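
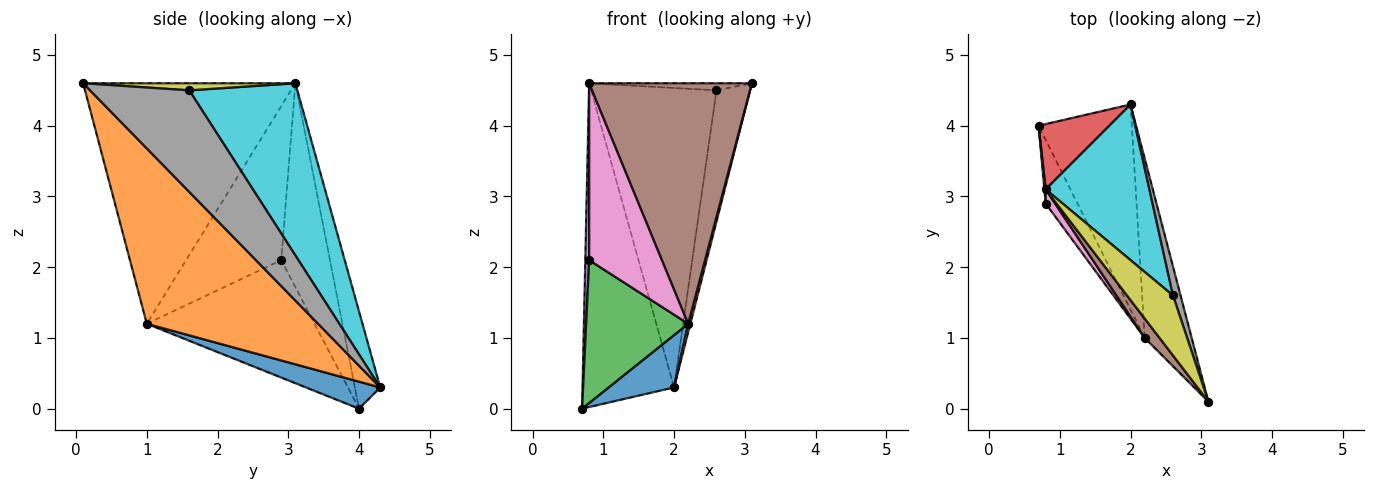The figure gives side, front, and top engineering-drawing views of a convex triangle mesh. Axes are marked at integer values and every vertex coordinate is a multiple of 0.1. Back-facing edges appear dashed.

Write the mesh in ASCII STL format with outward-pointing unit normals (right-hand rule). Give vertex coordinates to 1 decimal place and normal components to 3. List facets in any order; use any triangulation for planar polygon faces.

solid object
 facet normal 0.270 -0.238 -0.933
  outer loop
   vertex 2.2 1.0 1.2
   vertex 0.7 4.0 0.0
   vertex 2.0 4.3 0.3
  endloop
 endfacet
 facet normal 0.966 -0.012 -0.259
  outer loop
   vertex 2.2 1.0 1.2
   vertex 2.0 4.3 0.3
   vertex 3.1 0.1 4.6
  endloop
 endfacet
 facet normal -0.832 -0.506 -0.226
  outer loop
   vertex 2.2 1.0 1.2
   vertex 0.8 2.9 2.1
   vertex 0.7 4.0 0.0
  endloop
 endfacet
 facet normal -0.262 0.946 0.191
  outer loop
   vertex 0.8 3.1 4.6
   vertex 2.0 4.3 0.3
   vertex 0.7 4.0 0.0
  endloop
 endfacet
 facet normal -0.997 -0.079 0.006
  outer loop
   vertex 0.8 3.1 4.6
   vertex 0.7 4.0 0.0
   vertex 0.8 2.9 2.1
  endloop
 endfacet
 facet normal -0.793 -0.608 0.049
  outer loop
   vertex 0.8 3.1 4.6
   vertex 2.2 1.0 1.2
   vertex 3.1 0.1 4.6
  endloop
 endfacet
 facet normal -0.793 -0.607 0.049
  outer loop
   vertex 0.8 3.1 4.6
   vertex 0.8 2.9 2.1
   vertex 2.2 1.0 1.2
  endloop
 endfacet
 facet normal 0.945 0.320 0.071
  outer loop
   vertex 2.6 1.6 4.5
   vertex 3.1 0.1 4.6
   vertex 2.0 4.3 0.3
  endloop
 endfacet
 facet normal 0.151 0.116 0.982
  outer loop
   vertex 2.6 1.6 4.5
   vertex 0.8 3.1 4.6
   vertex 3.1 0.1 4.6
  endloop
 endfacet
 facet normal 0.608 0.705 0.366
  outer loop
   vertex 2.6 1.6 4.5
   vertex 2.0 4.3 0.3
   vertex 0.8 3.1 4.6
  endloop
 endfacet
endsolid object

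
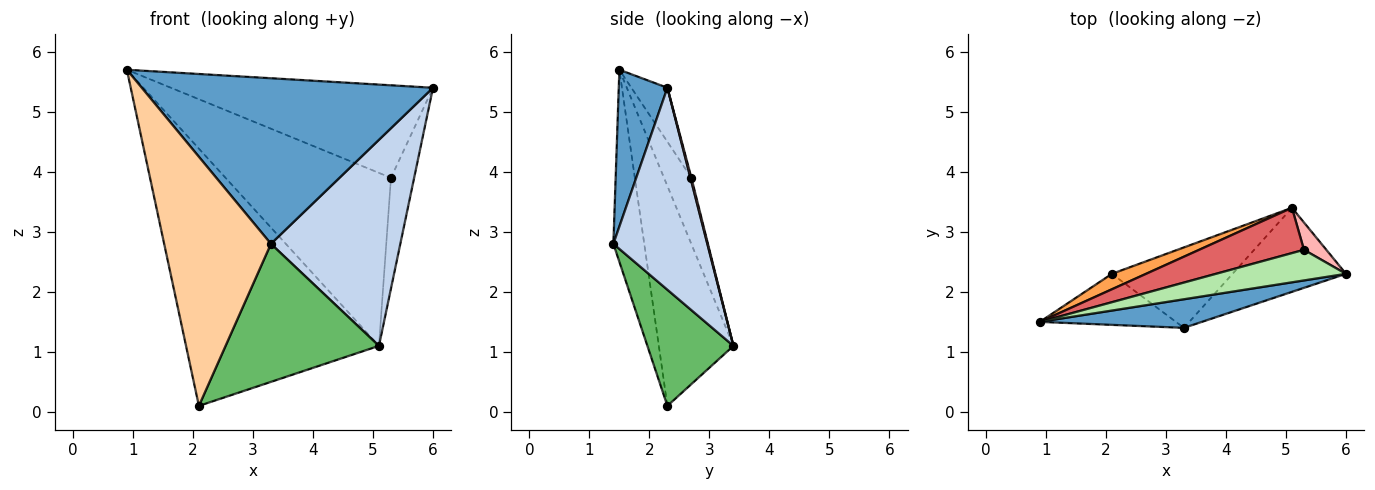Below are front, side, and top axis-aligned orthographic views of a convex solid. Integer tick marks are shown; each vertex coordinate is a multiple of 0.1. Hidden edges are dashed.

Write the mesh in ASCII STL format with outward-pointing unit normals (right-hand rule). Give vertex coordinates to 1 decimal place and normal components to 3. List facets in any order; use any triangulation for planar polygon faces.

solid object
 facet normal 0.162 -0.972 0.168
  outer loop
   vertex 3.3 1.4 2.8
   vertex 6.0 2.3 5.4
   vertex 0.9 1.5 5.7
  endloop
 endfacet
 facet normal 0.558 -0.768 -0.313
  outer loop
   vertex 3.3 1.4 2.8
   vertex 5.1 3.4 1.1
   vertex 6.0 2.3 5.4
  endloop
 endfacet
 facet normal -0.360 0.931 0.056
  outer loop
   vertex 2.1 2.3 0.1
   vertex 0.9 1.5 5.7
   vertex 5.1 3.4 1.1
  endloop
 endfacet
 facet normal -0.273 -0.943 -0.193
  outer loop
   vertex 2.1 2.3 0.1
   vertex 3.3 1.4 2.8
   vertex 0.9 1.5 5.7
  endloop
 endfacet
 facet normal 0.436 -0.778 -0.453
  outer loop
   vertex 2.1 2.3 0.1
   vertex 5.1 3.4 1.1
   vertex 3.3 1.4 2.8
  endloop
 endfacet
 facet normal -0.129 0.941 0.311
  outer loop
   vertex 5.3 2.7 3.9
   vertex 0.9 1.5 5.7
   vertex 6.0 2.3 5.4
  endloop
 endfacet
 facet normal -0.158 0.955 0.250
  outer loop
   vertex 5.3 2.7 3.9
   vertex 5.1 3.4 1.1
   vertex 0.9 1.5 5.7
  endloop
 endfacet
 facet normal 0.041 0.970 0.240
  outer loop
   vertex 5.3 2.7 3.9
   vertex 6.0 2.3 5.4
   vertex 5.1 3.4 1.1
  endloop
 endfacet
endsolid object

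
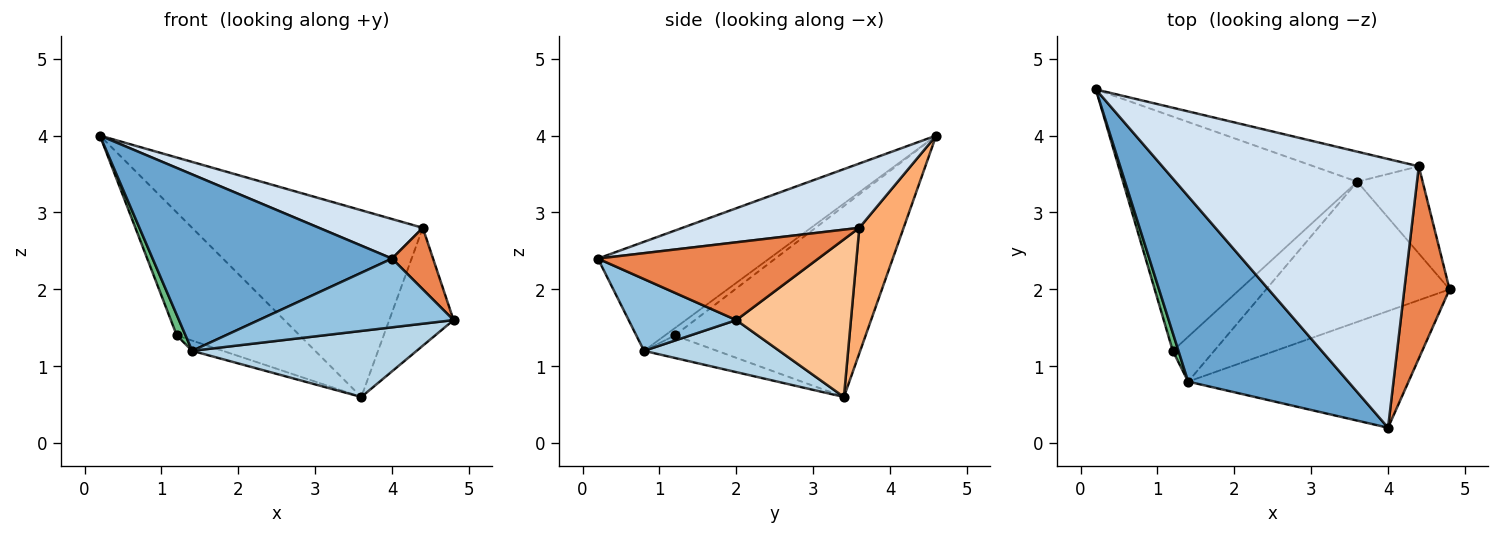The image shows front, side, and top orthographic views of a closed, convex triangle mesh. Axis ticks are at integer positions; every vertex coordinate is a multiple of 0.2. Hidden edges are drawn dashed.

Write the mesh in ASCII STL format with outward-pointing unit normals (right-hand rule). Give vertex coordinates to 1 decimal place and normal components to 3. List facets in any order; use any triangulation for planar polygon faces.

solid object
 facet normal -0.442 -0.618 0.650
  outer loop
   vertex 1.4 0.8 1.2
   vertex 4.0 0.2 2.4
   vertex 0.2 4.6 4.0
  endloop
 endfacet
 facet normal 0.270 -0.489 -0.830
  outer loop
   vertex 1.4 0.8 1.2
   vertex 4.8 2.0 1.6
   vertex 4.0 0.2 2.4
  endloop
 endfacet
 facet normal 0.249 -0.413 -0.876
  outer loop
   vertex 1.4 0.8 1.2
   vertex 3.6 3.4 0.6
   vertex 4.8 2.0 1.6
  endloop
 endfacet
 facet normal 0.241 -0.141 0.960
  outer loop
   vertex 4.4 3.6 2.8
   vertex 0.2 4.6 4.0
   vertex 4.0 0.2 2.4
  endloop
 endfacet
 facet normal 0.854 -0.159 0.496
  outer loop
   vertex 4.4 3.6 2.8
   vertex 4.0 0.2 2.4
   vertex 4.8 2.0 1.6
  endloop
 endfacet
 facet normal 0.186 0.970 -0.156
  outer loop
   vertex 4.4 3.6 2.8
   vertex 3.6 3.4 0.6
   vertex 0.2 4.6 4.0
  endloop
 endfacet
 facet normal 0.820 0.460 -0.340
  outer loop
   vertex 4.4 3.6 2.8
   vertex 4.8 2.0 1.6
   vertex 3.6 3.4 0.6
  endloop
 endfacet
 facet normal -0.585 0.377 -0.718
  outer loop
   vertex 1.2 1.2 1.4
   vertex 0.2 4.6 4.0
   vertex 3.6 3.4 0.6
  endloop
 endfacet
 facet normal -0.646 -0.574 0.503
  outer loop
   vertex 1.2 1.2 1.4
   vertex 1.4 0.8 1.2
   vertex 0.2 4.6 4.0
  endloop
 endfacet
 facet normal -0.468 0.197 -0.862
  outer loop
   vertex 1.2 1.2 1.4
   vertex 3.6 3.4 0.6
   vertex 1.4 0.8 1.2
  endloop
 endfacet
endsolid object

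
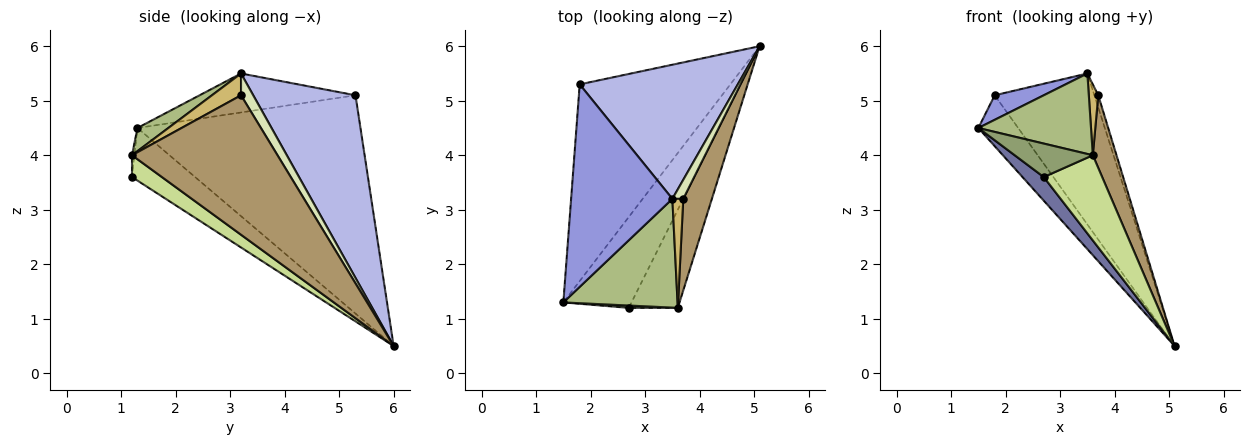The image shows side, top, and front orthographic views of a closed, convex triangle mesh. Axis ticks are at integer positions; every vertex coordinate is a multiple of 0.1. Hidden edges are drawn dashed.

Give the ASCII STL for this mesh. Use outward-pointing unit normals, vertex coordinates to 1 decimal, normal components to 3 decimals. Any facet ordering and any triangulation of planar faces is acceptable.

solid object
 facet normal -0.598 -0.202 -0.775
  outer loop
   vertex 2.7 1.2 3.6
   vertex 1.5 1.3 4.5
   vertex 5.1 6.0 0.5
  endloop
 endfacet
 facet normal -0.814 0.145 -0.562
  outer loop
   vertex 1.8 5.3 5.1
   vertex 5.1 6.0 0.5
   vertex 1.5 1.3 4.5
  endloop
 endfacet
 facet normal -0.357 -0.112 0.927
  outer loop
   vertex 1.8 5.3 5.1
   vertex 1.5 1.3 4.5
   vertex 3.5 3.2 5.5
  endloop
 endfacet
 facet normal 0.609 0.593 0.527
  outer loop
   vertex 1.8 5.3 5.1
   vertex 3.5 3.2 5.5
   vertex 5.1 6.0 0.5
  endloop
 endfacet
 facet normal -0.031 -0.997 0.070
  outer loop
   vertex 3.6 1.2 4.0
   vertex 1.5 1.3 4.5
   vertex 2.7 1.2 3.6
  endloop
 endfacet
 facet normal 0.161 -0.587 0.793
  outer loop
   vertex 3.6 1.2 4.0
   vertex 3.5 3.2 5.5
   vertex 1.5 1.3 4.5
  endloop
 endfacet
 facet normal 0.318 -0.621 -0.716
  outer loop
   vertex 3.6 1.2 4.0
   vertex 2.7 1.2 3.6
   vertex 5.1 6.0 0.5
  endloop
 endfacet
 facet normal 0.860 0.276 0.430
  outer loop
   vertex 3.7 3.2 5.1
   vertex 5.1 6.0 0.5
   vertex 3.5 3.2 5.5
  endloop
 endfacet
 facet normal 0.967 -0.158 0.199
  outer loop
   vertex 3.7 3.2 5.1
   vertex 3.6 1.2 4.0
   vertex 5.1 6.0 0.5
  endloop
 endfacet
 facet normal 0.859 -0.279 0.429
  outer loop
   vertex 3.7 3.2 5.1
   vertex 3.5 3.2 5.5
   vertex 3.6 1.2 4.0
  endloop
 endfacet
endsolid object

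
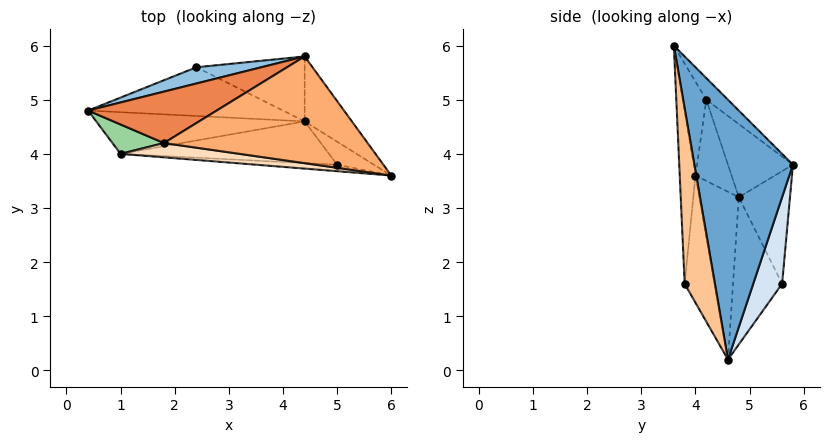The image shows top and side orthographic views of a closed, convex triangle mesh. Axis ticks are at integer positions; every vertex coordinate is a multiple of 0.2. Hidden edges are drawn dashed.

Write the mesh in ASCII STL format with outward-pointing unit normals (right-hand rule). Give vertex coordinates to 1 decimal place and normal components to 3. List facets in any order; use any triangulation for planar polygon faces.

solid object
 facet normal 0.867 0.473 -0.158
  outer loop
   vertex 4.4 4.6 0.2
   vertex 4.4 5.8 3.8
   vertex 6.0 3.6 6.0
  endloop
 endfacet
 facet normal -0.261 0.954 0.151
  outer loop
   vertex 2.4 5.6 1.6
   vertex 0.4 4.8 3.2
   vertex 4.4 5.8 3.8
  endloop
 endfacet
 facet normal -0.600 -0.088 -0.795
  outer loop
   vertex 2.4 5.6 1.6
   vertex 4.4 4.6 0.2
   vertex 0.4 4.8 3.2
  endloop
 endfacet
 facet normal 0.245 0.920 -0.307
  outer loop
   vertex 2.4 5.6 1.6
   vertex 4.4 5.8 3.8
   vertex 4.4 4.6 0.2
  endloop
 endfacet
 facet normal -0.280 0.824 0.492
  outer loop
   vertex 1.8 4.2 5.0
   vertex 4.4 5.8 3.8
   vertex 0.4 4.8 3.2
  endloop
 endfacet
 facet normal -0.078 0.676 0.733
  outer loop
   vertex 1.8 4.2 5.0
   vertex 6.0 3.6 6.0
   vertex 4.4 5.8 3.8
  endloop
 endfacet
 facet normal 0.916 0.351 -0.192
  outer loop
   vertex 5.0 3.8 1.6
   vertex 4.4 4.6 0.2
   vertex 6.0 3.6 6.0
  endloop
 endfacet
 facet normal -0.194 -0.949 0.247
  outer loop
   vertex 1.0 4.0 3.6
   vertex 6.0 3.6 6.0
   vertex 1.8 4.2 5.0
  endloop
 endfacet
 facet normal -0.065 -0.997 -0.031
  outer loop
   vertex 1.0 4.0 3.6
   vertex 5.0 3.8 1.6
   vertex 6.0 3.6 6.0
  endloop
 endfacet
 facet normal -0.793 -0.344 0.502
  outer loop
   vertex 1.0 4.0 3.6
   vertex 1.8 4.2 5.0
   vertex 0.4 4.8 3.2
  endloop
 endfacet
 facet normal -0.476 -0.652 -0.591
  outer loop
   vertex 1.0 4.0 3.6
   vertex 0.4 4.8 3.2
   vertex 4.4 4.6 0.2
  endloop
 endfacet
 facet normal -0.244 -0.883 -0.400
  outer loop
   vertex 1.0 4.0 3.6
   vertex 4.4 4.6 0.2
   vertex 5.0 3.8 1.6
  endloop
 endfacet
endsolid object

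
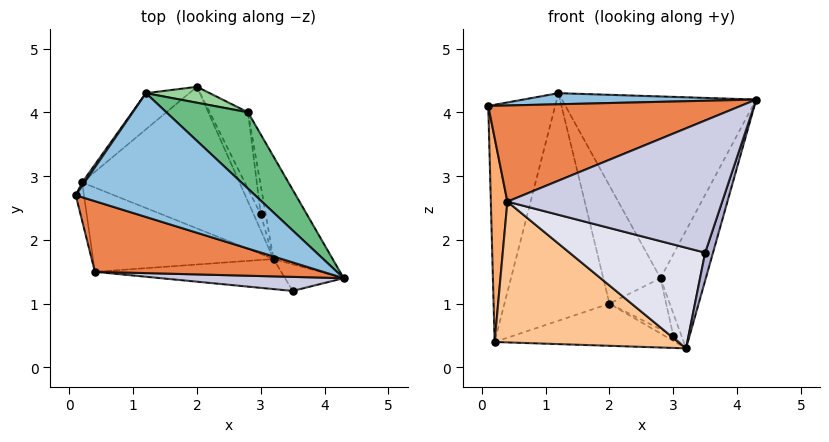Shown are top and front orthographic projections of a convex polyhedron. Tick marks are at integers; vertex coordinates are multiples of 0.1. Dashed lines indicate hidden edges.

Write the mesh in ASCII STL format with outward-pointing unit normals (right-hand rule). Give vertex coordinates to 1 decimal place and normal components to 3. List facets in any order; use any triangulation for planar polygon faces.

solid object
 facet normal 0.082 0.284 -0.955
  outer loop
   vertex 0.2 2.9 0.4
   vertex 2.0 4.4 1.0
   vertex 3.2 1.7 0.3
  endloop
 endfacet
 facet normal -0.051 -0.089 0.995
  outer loop
   vertex 1.2 4.3 4.3
   vertex 0.1 2.7 4.1
   vertex 4.3 1.4 4.2
  endloop
 endfacet
 facet normal -0.824 0.566 0.008
  outer loop
   vertex 1.2 4.3 4.3
   vertex 0.2 2.9 0.4
   vertex 0.1 2.7 4.1
  endloop
 endfacet
 facet normal -0.610 0.782 -0.124
  outer loop
   vertex 1.2 4.3 4.3
   vertex 2.0 4.4 1.0
   vertex 0.2 2.9 0.4
  endloop
 endfacet
 facet normal -0.255 -0.779 0.572
  outer loop
   vertex 0.4 1.5 2.6
   vertex 4.3 1.4 4.2
   vertex 0.1 2.7 4.1
  endloop
 endfacet
 facet normal -0.979 -0.198 -0.037
  outer loop
   vertex 0.4 1.5 2.6
   vertex 0.1 2.7 4.1
   vertex 0.2 2.9 0.4
  endloop
 endfacet
 facet normal -0.339 -0.807 -0.483
  outer loop
   vertex 0.4 1.5 2.6
   vertex 0.2 2.9 0.4
   vertex 3.2 1.7 0.3
  endloop
 endfacet
 facet normal 0.156 0.312 -0.937
  outer loop
   vertex 3.0 2.4 0.5
   vertex 3.2 1.7 0.3
   vertex 2.0 4.4 1.0
  endloop
 endfacet
 facet normal 0.658 0.694 0.292
  outer loop
   vertex 2.8 4.0 1.4
   vertex 1.2 4.3 4.3
   vertex 4.3 1.4 4.2
  endloop
 endfacet
 facet normal 0.394 0.911 0.123
  outer loop
   vertex 2.8 4.0 1.4
   vertex 2.0 4.4 1.0
   vertex 1.2 4.3 4.3
  endloop
 endfacet
 facet normal 0.570 0.456 -0.684
  outer loop
   vertex 2.8 4.0 1.4
   vertex 3.0 2.4 0.5
   vertex 2.0 4.4 1.0
  endloop
 endfacet
 facet normal 0.930 0.277 -0.241
  outer loop
   vertex 2.8 4.0 1.4
   vertex 4.3 1.4 4.2
   vertex 3.2 1.7 0.3
  endloop
 endfacet
 facet normal 0.806 0.364 -0.468
  outer loop
   vertex 2.8 4.0 1.4
   vertex 3.2 1.7 0.3
   vertex 3.0 2.4 0.5
  endloop
 endfacet
 facet normal 0.914 -0.293 -0.280
  outer loop
   vertex 3.5 1.2 1.8
   vertex 3.2 1.7 0.3
   vertex 4.3 1.4 4.2
  endloop
 endfacet
 facet normal -0.069 -0.992 0.106
  outer loop
   vertex 3.5 1.2 1.8
   vertex 4.3 1.4 4.2
   vertex 0.4 1.5 2.6
  endloop
 endfacet
 facet normal -0.164 -0.945 -0.282
  outer loop
   vertex 3.5 1.2 1.8
   vertex 0.4 1.5 2.6
   vertex 3.2 1.7 0.3
  endloop
 endfacet
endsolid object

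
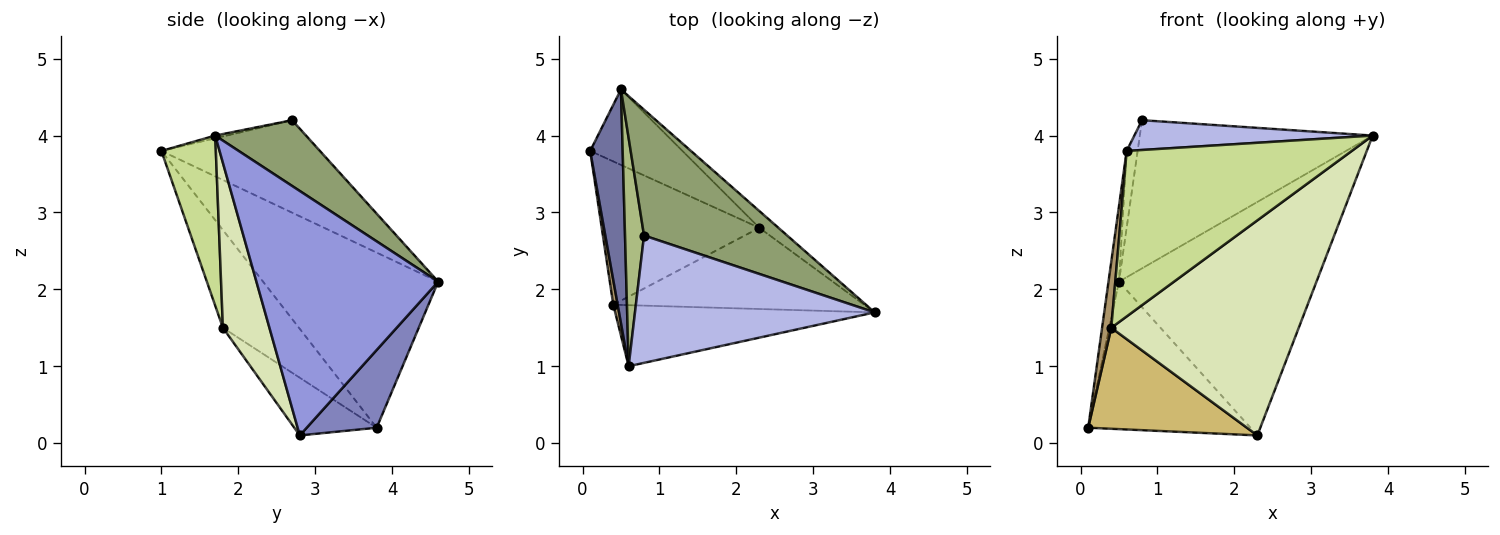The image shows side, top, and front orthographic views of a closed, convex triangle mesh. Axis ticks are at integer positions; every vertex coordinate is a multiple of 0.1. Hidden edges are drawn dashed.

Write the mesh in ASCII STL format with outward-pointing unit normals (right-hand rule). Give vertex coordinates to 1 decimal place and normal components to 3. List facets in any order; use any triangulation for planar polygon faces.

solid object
 facet normal -0.982 0.059 0.182
  outer loop
   vertex 0.5 4.6 2.1
   vertex 0.1 3.8 0.2
   vertex 0.6 1.0 3.8
  endloop
 endfacet
 facet normal 0.358 0.831 -0.425
  outer loop
   vertex 2.3 2.8 0.1
   vertex 0.1 3.8 0.2
   vertex 0.5 4.6 2.1
  endloop
 endfacet
 facet normal 0.676 0.735 -0.053
  outer loop
   vertex 2.3 2.8 0.1
   vertex 0.5 4.6 2.1
   vertex 3.8 1.7 4.0
  endloop
 endfacet
 facet normal -0.011 -0.228 0.974
  outer loop
   vertex 0.8 2.7 4.2
   vertex 0.6 1.0 3.8
   vertex 3.8 1.7 4.0
  endloop
 endfacet
 facet normal 0.285 0.731 0.620
  outer loop
   vertex 0.8 2.7 4.2
   vertex 3.8 1.7 4.0
   vertex 0.5 4.6 2.1
  endloop
 endfacet
 facet normal -0.977 0.068 0.201
  outer loop
   vertex 0.8 2.7 4.2
   vertex 0.5 4.6 2.1
   vertex 0.6 1.0 3.8
  endloop
 endfacet
 facet normal 0.221 -0.915 -0.337
  outer loop
   vertex 0.4 1.8 1.5
   vertex 3.8 1.7 4.0
   vertex 0.6 1.0 3.8
  endloop
 endfacet
 facet normal 0.226 -0.911 -0.344
  outer loop
   vertex 0.4 1.8 1.5
   vertex 2.3 2.8 0.1
   vertex 3.8 1.7 4.0
  endloop
 endfacet
 facet normal -0.992 -0.120 0.045
  outer loop
   vertex 0.4 1.8 1.5
   vertex 0.6 1.0 3.8
   vertex 0.1 3.8 0.2
  endloop
 endfacet
 facet normal -0.286 -0.552 -0.783
  outer loop
   vertex 0.4 1.8 1.5
   vertex 0.1 3.8 0.2
   vertex 2.3 2.8 0.1
  endloop
 endfacet
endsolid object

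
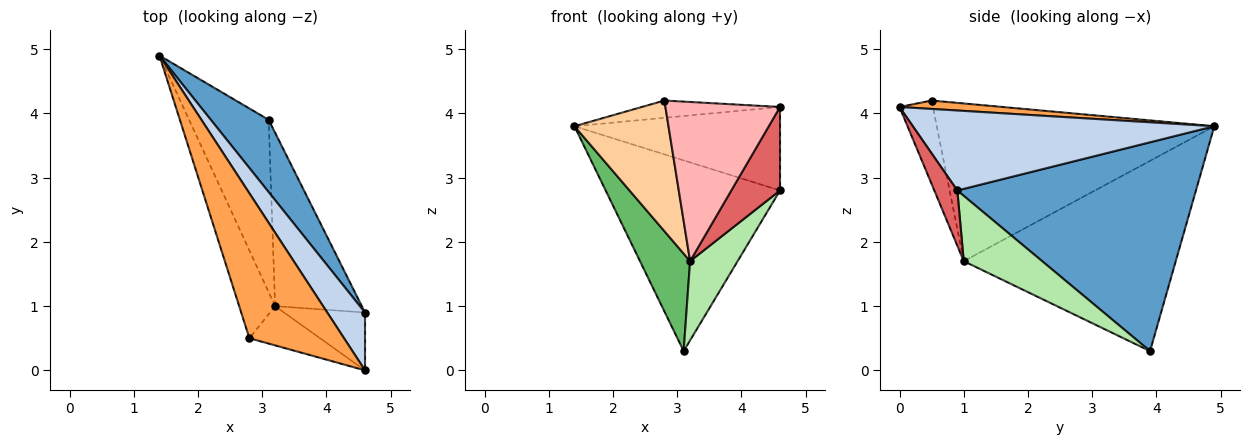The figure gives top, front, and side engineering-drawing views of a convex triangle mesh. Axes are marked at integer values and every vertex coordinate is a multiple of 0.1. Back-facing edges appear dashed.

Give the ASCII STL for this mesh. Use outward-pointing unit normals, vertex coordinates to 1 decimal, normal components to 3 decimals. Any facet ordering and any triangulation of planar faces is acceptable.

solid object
 facet normal 0.788 0.576 0.218
  outer loop
   vertex 3.1 3.9 0.3
   vertex 1.4 4.9 3.8
   vertex 4.6 0.9 2.8
  endloop
 endfacet
 facet normal 0.770 0.525 0.363
  outer loop
   vertex 4.6 0.0 4.1
   vertex 4.6 0.9 2.8
   vertex 1.4 4.9 3.8
  endloop
 endfacet
 facet normal 0.088 0.118 0.989
  outer loop
   vertex 4.6 0.0 4.1
   vertex 1.4 4.9 3.8
   vertex 2.8 0.5 4.2
  endloop
 endfacet
 facet normal -0.926 -0.314 -0.211
  outer loop
   vertex 3.2 1.0 1.7
   vertex 2.8 0.5 4.2
   vertex 1.4 4.9 3.8
  endloop
 endfacet
 facet normal -0.901 -0.213 -0.377
  outer loop
   vertex 3.2 1.0 1.7
   vertex 1.4 4.9 3.8
   vertex 3.1 3.9 0.3
  endloop
 endfacet
 facet normal 0.565 -0.343 -0.750
  outer loop
   vertex 3.2 1.0 1.7
   vertex 3.1 3.9 0.3
   vertex 4.6 0.9 2.8
  endloop
 endfacet
 facet normal 0.362 -0.766 -0.531
  outer loop
   vertex 3.2 1.0 1.7
   vertex 4.6 0.9 2.8
   vertex 4.6 0.0 4.1
  endloop
 endfacet
 facet normal -0.272 -0.934 -0.230
  outer loop
   vertex 3.2 1.0 1.7
   vertex 4.6 0.0 4.1
   vertex 2.8 0.5 4.2
  endloop
 endfacet
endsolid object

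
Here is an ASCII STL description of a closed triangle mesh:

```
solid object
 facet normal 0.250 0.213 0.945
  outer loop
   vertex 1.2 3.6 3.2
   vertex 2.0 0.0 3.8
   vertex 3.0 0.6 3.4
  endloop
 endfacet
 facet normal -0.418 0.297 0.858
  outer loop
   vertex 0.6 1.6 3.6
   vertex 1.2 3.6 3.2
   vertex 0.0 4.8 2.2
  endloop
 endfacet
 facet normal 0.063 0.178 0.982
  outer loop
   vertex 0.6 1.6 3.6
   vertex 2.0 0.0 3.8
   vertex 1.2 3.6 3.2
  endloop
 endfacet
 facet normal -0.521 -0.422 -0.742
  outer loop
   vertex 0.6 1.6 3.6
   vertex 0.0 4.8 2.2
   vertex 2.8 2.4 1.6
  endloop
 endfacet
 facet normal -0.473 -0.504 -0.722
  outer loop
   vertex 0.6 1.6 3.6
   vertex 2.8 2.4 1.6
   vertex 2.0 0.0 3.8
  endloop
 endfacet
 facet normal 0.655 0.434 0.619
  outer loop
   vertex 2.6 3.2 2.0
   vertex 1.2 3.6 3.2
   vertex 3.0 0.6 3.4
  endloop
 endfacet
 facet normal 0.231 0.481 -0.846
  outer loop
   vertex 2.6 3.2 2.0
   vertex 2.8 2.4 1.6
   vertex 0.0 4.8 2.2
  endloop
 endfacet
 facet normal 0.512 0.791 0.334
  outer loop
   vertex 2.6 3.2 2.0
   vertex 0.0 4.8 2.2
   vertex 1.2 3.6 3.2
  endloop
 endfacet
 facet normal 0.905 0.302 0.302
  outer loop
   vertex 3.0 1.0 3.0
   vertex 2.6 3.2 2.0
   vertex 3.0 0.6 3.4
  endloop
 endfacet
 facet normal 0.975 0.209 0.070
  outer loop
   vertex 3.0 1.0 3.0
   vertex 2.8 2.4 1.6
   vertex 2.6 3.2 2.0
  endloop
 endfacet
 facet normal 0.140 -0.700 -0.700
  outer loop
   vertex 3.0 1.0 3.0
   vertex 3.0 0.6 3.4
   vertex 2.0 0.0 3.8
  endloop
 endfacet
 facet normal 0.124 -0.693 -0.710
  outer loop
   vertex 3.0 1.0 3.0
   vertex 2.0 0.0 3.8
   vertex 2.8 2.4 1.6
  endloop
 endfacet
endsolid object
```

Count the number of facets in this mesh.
12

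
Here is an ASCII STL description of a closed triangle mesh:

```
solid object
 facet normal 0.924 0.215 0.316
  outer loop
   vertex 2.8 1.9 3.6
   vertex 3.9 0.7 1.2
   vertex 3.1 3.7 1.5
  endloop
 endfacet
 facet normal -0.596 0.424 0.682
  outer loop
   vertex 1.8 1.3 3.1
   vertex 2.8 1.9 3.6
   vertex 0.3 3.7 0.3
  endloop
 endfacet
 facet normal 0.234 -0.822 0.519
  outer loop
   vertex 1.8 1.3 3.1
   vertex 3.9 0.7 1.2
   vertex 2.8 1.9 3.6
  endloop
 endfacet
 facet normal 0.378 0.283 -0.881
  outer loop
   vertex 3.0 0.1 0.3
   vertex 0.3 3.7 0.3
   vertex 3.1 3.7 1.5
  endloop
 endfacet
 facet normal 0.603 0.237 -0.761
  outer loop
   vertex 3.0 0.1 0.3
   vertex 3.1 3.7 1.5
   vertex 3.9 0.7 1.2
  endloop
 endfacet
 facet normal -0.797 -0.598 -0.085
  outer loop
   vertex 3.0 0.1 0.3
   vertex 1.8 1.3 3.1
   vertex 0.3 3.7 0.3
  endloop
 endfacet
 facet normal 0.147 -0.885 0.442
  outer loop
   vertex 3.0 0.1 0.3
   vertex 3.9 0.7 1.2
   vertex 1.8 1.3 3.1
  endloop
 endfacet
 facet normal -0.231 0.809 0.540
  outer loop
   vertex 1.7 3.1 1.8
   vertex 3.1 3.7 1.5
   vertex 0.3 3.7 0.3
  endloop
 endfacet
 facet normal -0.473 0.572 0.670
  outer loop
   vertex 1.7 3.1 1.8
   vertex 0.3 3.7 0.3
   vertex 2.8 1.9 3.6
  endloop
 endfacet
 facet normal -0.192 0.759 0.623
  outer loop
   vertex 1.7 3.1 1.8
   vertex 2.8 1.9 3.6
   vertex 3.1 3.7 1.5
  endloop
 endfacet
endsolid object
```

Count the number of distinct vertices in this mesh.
7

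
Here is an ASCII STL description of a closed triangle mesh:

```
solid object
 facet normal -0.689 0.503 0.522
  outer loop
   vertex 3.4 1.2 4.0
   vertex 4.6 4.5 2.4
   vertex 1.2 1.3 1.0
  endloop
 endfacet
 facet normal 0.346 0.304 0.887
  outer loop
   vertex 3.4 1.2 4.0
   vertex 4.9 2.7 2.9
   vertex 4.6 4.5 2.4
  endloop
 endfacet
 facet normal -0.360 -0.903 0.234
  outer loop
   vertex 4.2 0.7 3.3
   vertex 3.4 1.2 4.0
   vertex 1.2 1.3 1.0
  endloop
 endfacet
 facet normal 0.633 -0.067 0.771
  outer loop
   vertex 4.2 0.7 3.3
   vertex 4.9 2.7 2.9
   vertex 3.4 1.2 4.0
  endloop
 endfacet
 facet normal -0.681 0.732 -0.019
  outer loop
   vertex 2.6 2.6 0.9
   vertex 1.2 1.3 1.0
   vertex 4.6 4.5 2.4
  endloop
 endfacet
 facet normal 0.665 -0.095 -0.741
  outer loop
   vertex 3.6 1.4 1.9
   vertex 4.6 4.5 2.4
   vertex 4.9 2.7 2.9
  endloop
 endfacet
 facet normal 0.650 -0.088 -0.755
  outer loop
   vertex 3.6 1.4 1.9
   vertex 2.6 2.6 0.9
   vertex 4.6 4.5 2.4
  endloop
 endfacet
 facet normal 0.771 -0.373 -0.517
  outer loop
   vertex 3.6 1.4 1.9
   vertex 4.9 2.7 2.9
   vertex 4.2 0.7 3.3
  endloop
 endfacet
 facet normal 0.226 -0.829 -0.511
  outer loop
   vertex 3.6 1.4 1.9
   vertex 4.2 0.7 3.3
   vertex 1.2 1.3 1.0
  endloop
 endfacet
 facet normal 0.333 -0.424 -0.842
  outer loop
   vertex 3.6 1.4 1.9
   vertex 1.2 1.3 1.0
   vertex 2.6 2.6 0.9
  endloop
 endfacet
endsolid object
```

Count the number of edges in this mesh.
15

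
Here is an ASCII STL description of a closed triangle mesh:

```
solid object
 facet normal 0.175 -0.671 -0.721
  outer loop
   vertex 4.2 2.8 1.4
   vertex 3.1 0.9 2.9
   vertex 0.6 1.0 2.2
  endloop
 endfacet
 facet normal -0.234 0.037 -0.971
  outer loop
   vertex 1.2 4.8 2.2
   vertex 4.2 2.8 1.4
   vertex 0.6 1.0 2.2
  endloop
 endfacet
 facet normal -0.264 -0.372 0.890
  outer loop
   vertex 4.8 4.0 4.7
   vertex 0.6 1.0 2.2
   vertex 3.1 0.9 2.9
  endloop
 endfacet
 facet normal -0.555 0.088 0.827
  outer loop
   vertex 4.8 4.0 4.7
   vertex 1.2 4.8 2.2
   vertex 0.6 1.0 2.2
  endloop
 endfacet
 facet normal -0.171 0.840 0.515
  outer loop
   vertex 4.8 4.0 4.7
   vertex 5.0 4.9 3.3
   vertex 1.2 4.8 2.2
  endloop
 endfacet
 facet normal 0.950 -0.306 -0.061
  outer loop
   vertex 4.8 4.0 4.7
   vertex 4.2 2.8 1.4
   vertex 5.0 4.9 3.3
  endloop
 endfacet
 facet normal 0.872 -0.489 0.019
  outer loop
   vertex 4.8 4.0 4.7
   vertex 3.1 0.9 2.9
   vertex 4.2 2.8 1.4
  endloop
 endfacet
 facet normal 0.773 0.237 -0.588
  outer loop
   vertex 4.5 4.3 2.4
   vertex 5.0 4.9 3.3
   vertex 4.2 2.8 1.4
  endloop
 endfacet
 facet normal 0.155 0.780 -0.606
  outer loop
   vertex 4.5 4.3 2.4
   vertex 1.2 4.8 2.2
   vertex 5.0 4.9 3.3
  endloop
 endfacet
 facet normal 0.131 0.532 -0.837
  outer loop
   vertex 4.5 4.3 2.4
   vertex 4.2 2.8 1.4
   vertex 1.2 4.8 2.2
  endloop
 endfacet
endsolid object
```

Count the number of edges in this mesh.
15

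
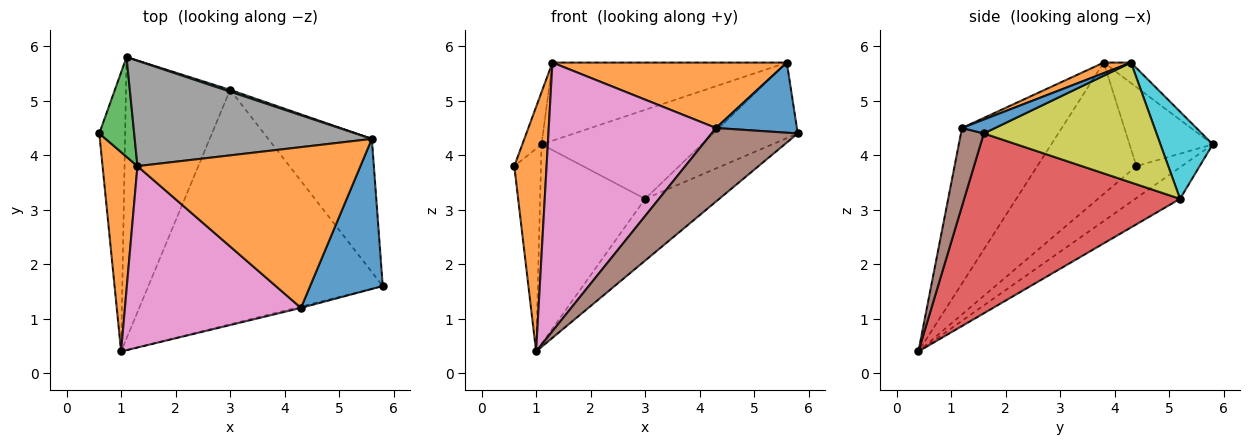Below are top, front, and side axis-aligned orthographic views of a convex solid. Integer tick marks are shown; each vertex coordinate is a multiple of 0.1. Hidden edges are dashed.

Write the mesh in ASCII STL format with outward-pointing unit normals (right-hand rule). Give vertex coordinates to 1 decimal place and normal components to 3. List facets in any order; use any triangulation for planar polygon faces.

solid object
 facet normal -0.707 0.416 -0.572
  outer loop
   vertex 1.1 5.8 4.2
   vertex 1.0 0.4 0.4
   vertex 0.6 4.4 3.8
  endloop
 endfacet
 facet normal -0.922 -0.300 0.245
  outer loop
   vertex 1.3 3.8 5.7
   vertex 0.6 4.4 3.8
   vertex 1.0 0.4 0.4
  endloop
 endfacet
 facet normal -0.895 0.207 0.395
  outer loop
   vertex 1.3 3.8 5.7
   vertex 1.1 5.8 4.2
   vertex 0.6 4.4 3.8
  endloop
 endfacet
 facet normal 0.596 0.205 -0.777
  outer loop
   vertex 3.0 5.2 3.2
   vertex 5.8 1.6 4.4
   vertex 1.0 0.4 0.4
  endloop
 endfacet
 facet normal -0.239 0.562 -0.792
  outer loop
   vertex 3.0 5.2 3.2
   vertex 1.0 0.4 0.4
   vertex 1.1 5.8 4.2
  endloop
 endfacet
 facet normal 0.257 -0.966 -0.018
  outer loop
   vertex 4.3 1.2 4.5
   vertex 1.0 0.4 0.4
   vertex 5.8 1.6 4.4
  endloop
 endfacet
 facet normal -0.443 -0.743 0.502
  outer loop
   vertex 4.3 1.2 4.5
   vertex 1.3 3.8 5.7
   vertex 1.0 0.4 0.4
  endloop
 endfacet
 facet normal -0.069 0.594 0.801
  outer loop
   vertex 5.6 4.3 5.7
   vertex 1.1 5.8 4.2
   vertex 1.3 3.8 5.7
  endloop
 endfacet
 facet normal 0.710 0.348 -0.613
  outer loop
   vertex 5.6 4.3 5.7
   vertex 5.8 1.6 4.4
   vertex 3.0 5.2 3.2
  endloop
 endfacet
 facet normal 0.310 0.950 0.019
  outer loop
   vertex 5.6 4.3 5.7
   vertex 3.0 5.2 3.2
   vertex 1.1 5.8 4.2
  endloop
 endfacet
 facet normal 0.171 -0.417 0.893
  outer loop
   vertex 5.6 4.3 5.7
   vertex 4.3 1.2 4.5
   vertex 5.8 1.6 4.4
  endloop
 endfacet
 facet normal 0.044 -0.377 0.925
  outer loop
   vertex 5.6 4.3 5.7
   vertex 1.3 3.8 5.7
   vertex 4.3 1.2 4.5
  endloop
 endfacet
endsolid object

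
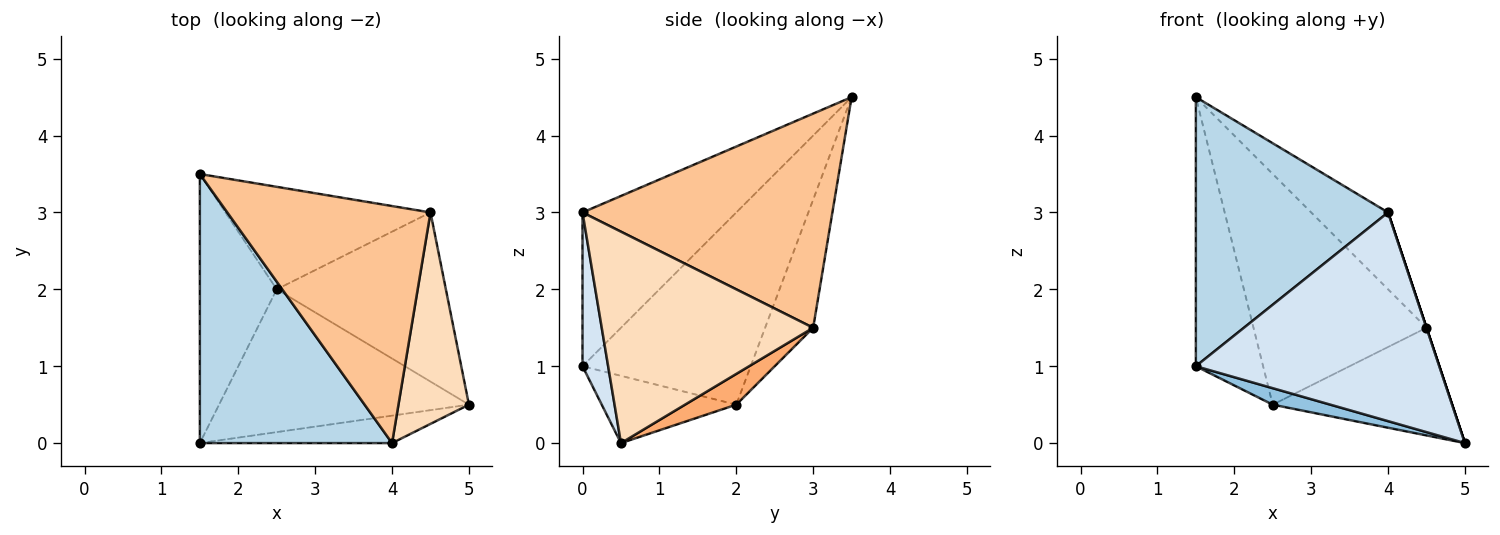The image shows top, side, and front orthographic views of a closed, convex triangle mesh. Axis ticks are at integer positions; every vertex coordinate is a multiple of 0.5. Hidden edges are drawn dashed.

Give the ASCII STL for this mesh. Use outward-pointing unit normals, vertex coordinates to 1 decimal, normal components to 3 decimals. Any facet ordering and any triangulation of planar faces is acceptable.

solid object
 facet normal -0.870 0.348 -0.348
  outer loop
   vertex 2.5 2.0 0.5
   vertex 1.5 0.0 1.0
   vertex 1.5 3.5 4.5
  endloop
 endfacet
 facet normal -0.258 -0.111 -0.960
  outer loop
   vertex 2.5 2.0 0.5
   vertex 5.0 0.5 0.0
   vertex 1.5 0.0 1.0
  endloop
 endfacet
 facet normal -0.492 -0.615 0.615
  outer loop
   vertex 4.0 0.0 3.0
   vertex 1.5 3.5 4.5
   vertex 1.5 0.0 1.0
  endloop
 endfacet
 facet normal 0.104 -0.986 -0.130
  outer loop
   vertex 4.0 0.0 3.0
   vertex 1.5 0.0 1.0
   vertex 5.0 0.5 0.0
  endloop
 endfacet
 facet normal -0.246 0.886 -0.394
  outer loop
   vertex 4.5 3.0 1.5
   vertex 2.5 2.0 0.5
   vertex 1.5 3.5 4.5
  endloop
 endfacet
 facet normal 0.152 0.531 -0.834
  outer loop
   vertex 4.5 3.0 1.5
   vertex 5.0 0.5 0.0
   vertex 2.5 2.0 0.5
  endloop
 endfacet
 facet normal 0.708 0.218 0.672
  outer loop
   vertex 4.5 3.0 1.5
   vertex 1.5 3.5 4.5
   vertex 4.0 0.0 3.0
  endloop
 endfacet
 facet normal 0.949 0.000 0.316
  outer loop
   vertex 4.5 3.0 1.5
   vertex 4.0 0.0 3.0
   vertex 5.0 0.5 0.0
  endloop
 endfacet
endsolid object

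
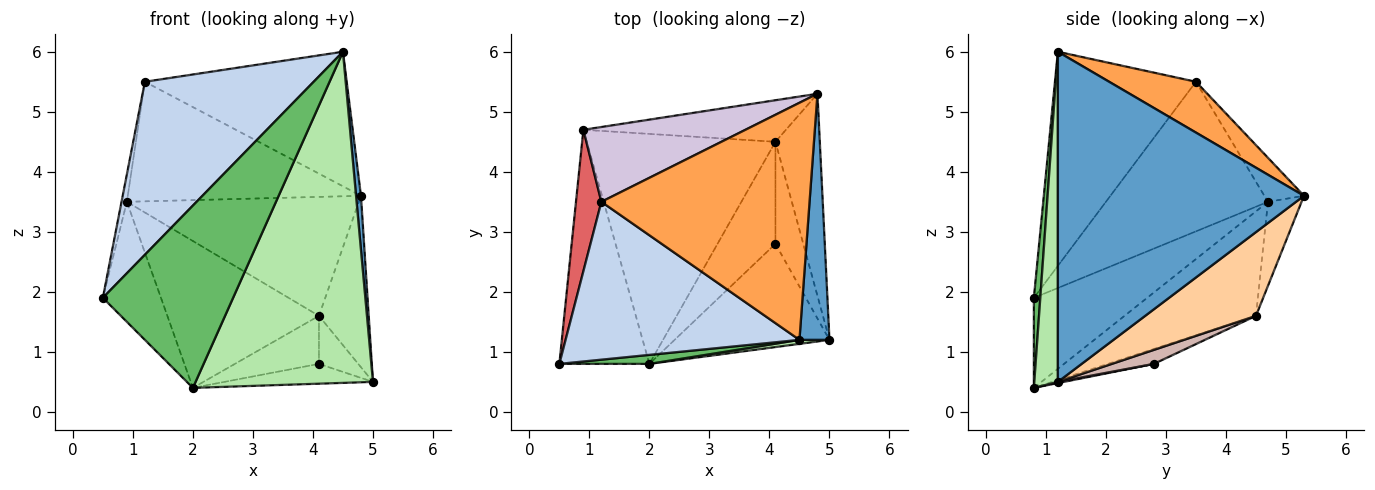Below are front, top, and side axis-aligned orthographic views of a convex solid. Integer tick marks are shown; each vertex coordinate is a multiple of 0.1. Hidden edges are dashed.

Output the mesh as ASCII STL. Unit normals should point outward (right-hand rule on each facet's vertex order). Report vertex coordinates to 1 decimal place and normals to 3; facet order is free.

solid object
 facet normal 0.996 -0.020 0.091
  outer loop
   vertex 4.5 1.2 6.0
   vertex 5.0 1.2 0.5
   vertex 4.8 5.3 3.6
  endloop
 endfacet
 facet normal -0.525 -0.629 0.574
  outer loop
   vertex 1.2 3.5 5.5
   vertex 0.5 0.8 1.9
   vertex 4.5 1.2 6.0
  endloop
 endfacet
 facet normal 0.208 0.483 0.851
  outer loop
   vertex 1.2 3.5 5.5
   vertex 4.5 1.2 6.0
   vertex 4.8 5.3 3.6
  endloop
 endfacet
 facet normal 0.821 0.369 -0.435
  outer loop
   vertex 4.1 4.5 1.6
   vertex 4.8 5.3 3.6
   vertex 5.0 1.2 0.5
  endloop
 endfacet
 facet normal 0.049 -0.998 0.049
  outer loop
   vertex 2.0 0.8 0.4
   vertex 4.5 1.2 6.0
   vertex 0.5 0.8 1.9
  endloop
 endfacet
 facet normal 0.132 -0.991 0.012
  outer loop
   vertex 2.0 0.8 0.4
   vertex 5.0 1.2 0.5
   vertex 4.5 1.2 6.0
  endloop
 endfacet
 facet normal -0.985 0.032 0.167
  outer loop
   vertex 0.9 4.7 3.5
   vertex 0.5 0.8 1.9
   vertex 1.2 3.5 5.5
  endloop
 endfacet
 facet normal -0.665 0.341 -0.665
  outer loop
   vertex 0.9 4.7 3.5
   vertex 2.0 0.8 0.4
   vertex 0.5 0.8 1.9
  endloop
 endfacet
 facet normal -0.423 0.488 -0.764
  outer loop
   vertex 0.9 4.7 3.5
   vertex 4.1 4.5 1.6
   vertex 2.0 0.8 0.4
  endloop
 endfacet
 facet normal -0.143 0.839 0.525
  outer loop
   vertex 0.9 4.7 3.5
   vertex 1.2 3.5 5.5
   vertex 4.8 5.3 3.6
  endloop
 endfacet
 facet normal -0.136 0.935 -0.327
  outer loop
   vertex 0.9 4.7 3.5
   vertex 4.8 5.3 3.6
   vertex 4.1 4.5 1.6
  endloop
 endfacet
 facet normal 0.414 0.388 -0.823
  outer loop
   vertex 4.1 2.8 0.8
   vertex 4.1 4.5 1.6
   vertex 5.0 1.2 0.5
  endloop
 endfacet
 facet normal 0.008 0.188 -0.982
  outer loop
   vertex 4.1 2.8 0.8
   vertex 5.0 1.2 0.5
   vertex 2.0 0.8 0.4
  endloop
 endfacet
 facet normal -0.227 0.415 -0.881
  outer loop
   vertex 4.1 2.8 0.8
   vertex 2.0 0.8 0.4
   vertex 4.1 4.5 1.6
  endloop
 endfacet
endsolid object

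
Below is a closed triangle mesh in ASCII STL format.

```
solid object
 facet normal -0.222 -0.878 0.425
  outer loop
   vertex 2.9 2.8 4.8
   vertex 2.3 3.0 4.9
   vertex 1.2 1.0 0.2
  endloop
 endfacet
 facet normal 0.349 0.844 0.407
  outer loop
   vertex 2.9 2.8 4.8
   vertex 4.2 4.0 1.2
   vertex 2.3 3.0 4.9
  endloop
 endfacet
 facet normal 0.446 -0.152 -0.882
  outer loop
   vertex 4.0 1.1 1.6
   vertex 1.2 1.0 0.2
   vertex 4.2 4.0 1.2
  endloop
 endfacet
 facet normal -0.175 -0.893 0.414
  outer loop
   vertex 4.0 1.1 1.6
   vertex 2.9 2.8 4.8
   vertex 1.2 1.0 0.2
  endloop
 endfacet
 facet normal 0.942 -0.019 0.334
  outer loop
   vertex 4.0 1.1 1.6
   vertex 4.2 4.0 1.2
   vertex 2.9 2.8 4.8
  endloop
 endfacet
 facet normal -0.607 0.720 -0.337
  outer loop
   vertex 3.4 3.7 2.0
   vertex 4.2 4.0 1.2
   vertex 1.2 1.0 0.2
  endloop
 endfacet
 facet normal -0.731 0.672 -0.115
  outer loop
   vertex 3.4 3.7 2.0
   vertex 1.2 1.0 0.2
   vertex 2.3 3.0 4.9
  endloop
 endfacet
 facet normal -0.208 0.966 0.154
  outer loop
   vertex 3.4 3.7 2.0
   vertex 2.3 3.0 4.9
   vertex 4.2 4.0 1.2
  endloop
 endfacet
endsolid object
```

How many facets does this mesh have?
8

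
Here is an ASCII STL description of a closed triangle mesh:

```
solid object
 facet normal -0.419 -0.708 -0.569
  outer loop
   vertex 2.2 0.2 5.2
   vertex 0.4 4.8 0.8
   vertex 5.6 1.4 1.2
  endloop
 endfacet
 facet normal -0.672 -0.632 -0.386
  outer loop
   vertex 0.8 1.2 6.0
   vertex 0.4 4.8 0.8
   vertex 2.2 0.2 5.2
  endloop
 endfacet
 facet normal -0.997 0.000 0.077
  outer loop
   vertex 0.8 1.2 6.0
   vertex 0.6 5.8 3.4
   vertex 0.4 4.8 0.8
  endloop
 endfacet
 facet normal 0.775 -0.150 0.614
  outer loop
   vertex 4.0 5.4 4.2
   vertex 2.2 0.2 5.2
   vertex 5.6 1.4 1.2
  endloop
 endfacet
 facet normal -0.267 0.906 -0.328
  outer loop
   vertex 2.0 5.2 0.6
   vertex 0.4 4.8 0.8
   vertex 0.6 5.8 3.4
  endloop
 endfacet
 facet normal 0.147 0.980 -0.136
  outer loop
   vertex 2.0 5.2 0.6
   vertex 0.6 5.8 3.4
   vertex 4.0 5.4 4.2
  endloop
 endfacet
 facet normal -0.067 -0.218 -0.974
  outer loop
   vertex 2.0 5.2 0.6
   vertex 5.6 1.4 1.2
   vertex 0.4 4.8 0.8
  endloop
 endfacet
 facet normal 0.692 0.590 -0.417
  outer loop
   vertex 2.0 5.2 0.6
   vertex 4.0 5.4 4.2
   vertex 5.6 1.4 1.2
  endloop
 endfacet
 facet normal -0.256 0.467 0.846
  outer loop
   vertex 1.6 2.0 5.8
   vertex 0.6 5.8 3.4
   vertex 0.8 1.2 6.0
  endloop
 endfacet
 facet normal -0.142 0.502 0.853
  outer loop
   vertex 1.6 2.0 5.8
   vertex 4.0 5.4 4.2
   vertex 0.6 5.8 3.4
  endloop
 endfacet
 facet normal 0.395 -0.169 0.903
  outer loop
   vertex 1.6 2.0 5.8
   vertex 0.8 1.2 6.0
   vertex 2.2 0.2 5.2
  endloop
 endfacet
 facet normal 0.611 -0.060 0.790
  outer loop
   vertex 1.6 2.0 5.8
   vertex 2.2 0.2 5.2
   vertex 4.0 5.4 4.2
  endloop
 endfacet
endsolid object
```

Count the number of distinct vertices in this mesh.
8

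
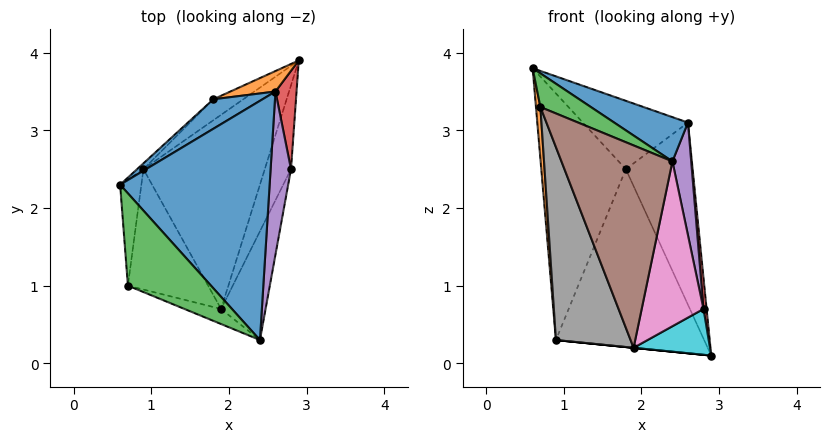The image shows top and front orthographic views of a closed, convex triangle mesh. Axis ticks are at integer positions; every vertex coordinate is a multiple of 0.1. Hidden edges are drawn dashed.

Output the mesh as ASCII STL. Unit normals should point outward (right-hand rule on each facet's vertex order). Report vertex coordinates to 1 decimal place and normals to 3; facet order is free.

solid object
 facet normal 0.413 -0.166 0.896
  outer loop
   vertex 2.6 3.5 3.1
   vertex 0.6 2.3 3.8
   vertex 2.4 0.3 2.6
  endloop
 endfacet
 facet normal -0.995 -0.043 -0.088
  outer loop
   vertex 0.7 1.0 3.3
   vertex 0.6 2.3 3.8
   vertex 0.9 2.5 0.3
  endloop
 endfacet
 facet normal 0.239 -0.333 0.912
  outer loop
   vertex 0.7 1.0 3.3
   vertex 2.4 0.3 2.6
   vertex 0.6 2.3 3.8
  endloop
 endfacet
 facet normal 0.995 -0.030 0.095
  outer loop
   vertex 2.8 2.5 0.7
   vertex 2.9 3.9 0.1
   vertex 2.6 3.5 3.1
  endloop
 endfacet
 facet normal 0.990 -0.080 0.116
  outer loop
   vertex 2.8 2.5 0.7
   vertex 2.6 3.5 3.1
   vertex 2.4 0.3 2.6
  endloop
 endfacet
 facet normal -0.404 -0.912 -0.068
  outer loop
   vertex 1.9 0.7 0.2
   vertex 2.4 0.3 2.6
   vertex 0.7 1.0 3.3
  endloop
 endfacet
 facet normal 0.892 -0.377 -0.249
  outer loop
   vertex 1.9 0.7 0.2
   vertex 2.8 2.5 0.7
   vertex 2.4 0.3 2.6
  endloop
 endfacet
 facet normal -0.845 -0.454 -0.283
  outer loop
   vertex 1.9 0.7 0.2
   vertex 0.7 1.0 3.3
   vertex 0.9 2.5 0.3
  endloop
 endfacet
 facet normal -0.100 0.000 -0.995
  outer loop
   vertex 1.9 0.7 0.2
   vertex 0.9 2.5 0.3
   vertex 2.9 3.9 0.1
  endloop
 endfacet
 facet normal 0.823 -0.273 -0.499
  outer loop
   vertex 1.9 0.7 0.2
   vertex 2.9 3.9 0.1
   vertex 2.8 2.5 0.7
  endloop
 endfacet
 facet normal -0.381 0.849 0.367
  outer loop
   vertex 1.8 3.4 2.5
   vertex 0.6 2.3 3.8
   vertex 2.6 3.5 3.1
  endloop
 endfacet
 facet normal -0.204 0.973 0.109
  outer loop
   vertex 1.8 3.4 2.5
   vertex 2.6 3.5 3.1
   vertex 2.9 3.9 0.1
  endloop
 endfacet
 facet normal -0.686 0.728 -0.017
  outer loop
   vertex 1.8 3.4 2.5
   vertex 0.9 2.5 0.3
   vertex 0.6 2.3 3.8
  endloop
 endfacet
 facet normal -0.577 0.811 -0.096
  outer loop
   vertex 1.8 3.4 2.5
   vertex 2.9 3.9 0.1
   vertex 0.9 2.5 0.3
  endloop
 endfacet
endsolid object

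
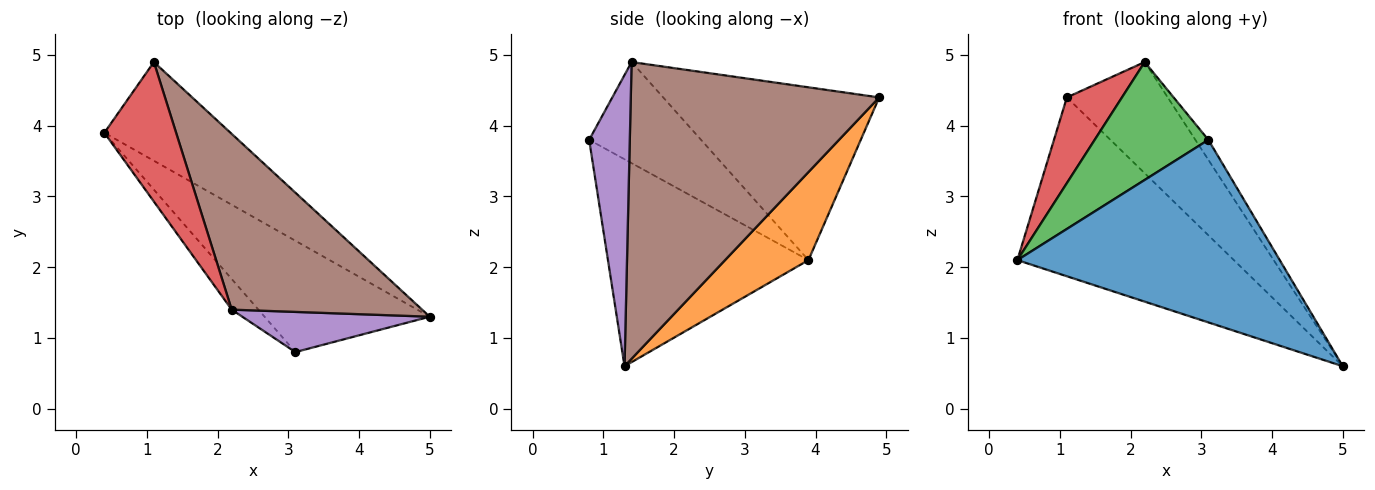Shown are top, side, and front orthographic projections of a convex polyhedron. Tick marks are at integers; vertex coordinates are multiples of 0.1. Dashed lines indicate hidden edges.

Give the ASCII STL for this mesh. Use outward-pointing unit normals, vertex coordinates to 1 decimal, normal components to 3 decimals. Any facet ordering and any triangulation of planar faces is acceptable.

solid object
 facet normal -0.546 -0.715 -0.436
  outer loop
   vertex 3.1 0.8 3.8
   vertex 0.4 3.9 2.1
   vertex 5.0 1.3 0.6
  endloop
 endfacet
 facet normal 0.320 0.830 -0.458
  outer loop
   vertex 1.1 4.9 4.4
   vertex 5.0 1.3 0.6
   vertex 0.4 3.9 2.1
  endloop
 endfacet
 facet normal -0.690 -0.701 -0.182
  outer loop
   vertex 2.2 1.4 4.9
   vertex 0.4 3.9 2.1
   vertex 3.1 0.8 3.8
  endloop
 endfacet
 facet normal -0.899 -0.229 0.373
  outer loop
   vertex 2.2 1.4 4.9
   vertex 1.1 4.9 4.4
   vertex 0.4 3.9 2.1
  endloop
 endfacet
 facet normal 0.812 0.260 0.523
  outer loop
   vertex 2.2 1.4 4.9
   vertex 3.1 0.8 3.8
   vertex 5.0 1.3 0.6
  endloop
 endfacet
 facet normal 0.796 0.323 0.511
  outer loop
   vertex 2.2 1.4 4.9
   vertex 5.0 1.3 0.6
   vertex 1.1 4.9 4.4
  endloop
 endfacet
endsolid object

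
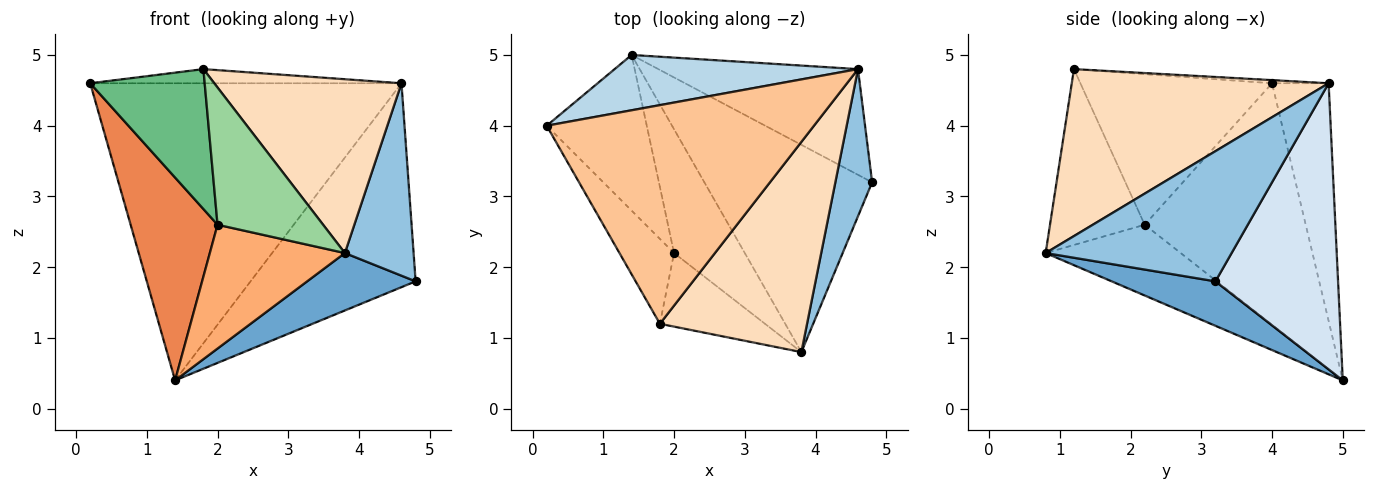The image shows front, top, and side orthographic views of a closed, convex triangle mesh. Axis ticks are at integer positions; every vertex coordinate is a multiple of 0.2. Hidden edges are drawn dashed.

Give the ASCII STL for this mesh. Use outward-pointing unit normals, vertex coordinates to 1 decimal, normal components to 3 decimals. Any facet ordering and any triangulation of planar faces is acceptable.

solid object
 facet normal 0.247 -0.259 -0.934
  outer loop
   vertex 1.4 5.0 0.4
   vertex 4.8 3.2 1.8
   vertex 3.8 0.8 2.2
  endloop
 endfacet
 facet normal 0.907 -0.335 0.256
  outer loop
   vertex 4.6 4.8 4.6
   vertex 3.8 0.8 2.2
   vertex 4.8 3.2 1.8
  endloop
 endfacet
 facet normal -0.176 0.968 0.180
  outer loop
   vertex 4.6 4.8 4.6
   vertex 1.4 5.0 0.4
   vertex 0.2 4.0 4.6
  endloop
 endfacet
 facet normal 0.551 0.741 -0.384
  outer loop
   vertex 4.6 4.8 4.6
   vertex 4.8 3.2 1.8
   vertex 1.4 5.0 0.4
  endloop
 endfacet
 facet normal -0.827 -0.446 -0.342
  outer loop
   vertex 2.0 2.2 2.6
   vertex 0.2 4.0 4.6
   vertex 1.4 5.0 0.4
  endloop
 endfacet
 facet normal -0.577 -0.577 -0.577
  outer loop
   vertex 2.0 2.2 2.6
   vertex 1.4 5.0 0.4
   vertex 3.8 0.8 2.2
  endloop
 endfacet
 facet normal -0.012 0.065 0.998
  outer loop
   vertex 1.8 1.2 4.8
   vertex 4.6 4.8 4.6
   vertex 0.2 4.0 4.6
  endloop
 endfacet
 facet normal 0.658 -0.480 0.580
  outer loop
   vertex 1.8 1.2 4.8
   vertex 3.8 0.8 2.2
   vertex 4.6 4.8 4.6
  endloop
 endfacet
 facet normal -0.820 -0.490 -0.297
  outer loop
   vertex 1.8 1.2 4.8
   vertex 0.2 4.0 4.6
   vertex 2.0 2.2 2.6
  endloop
 endfacet
 facet normal -0.620 -0.691 -0.371
  outer loop
   vertex 1.8 1.2 4.8
   vertex 2.0 2.2 2.6
   vertex 3.8 0.8 2.2
  endloop
 endfacet
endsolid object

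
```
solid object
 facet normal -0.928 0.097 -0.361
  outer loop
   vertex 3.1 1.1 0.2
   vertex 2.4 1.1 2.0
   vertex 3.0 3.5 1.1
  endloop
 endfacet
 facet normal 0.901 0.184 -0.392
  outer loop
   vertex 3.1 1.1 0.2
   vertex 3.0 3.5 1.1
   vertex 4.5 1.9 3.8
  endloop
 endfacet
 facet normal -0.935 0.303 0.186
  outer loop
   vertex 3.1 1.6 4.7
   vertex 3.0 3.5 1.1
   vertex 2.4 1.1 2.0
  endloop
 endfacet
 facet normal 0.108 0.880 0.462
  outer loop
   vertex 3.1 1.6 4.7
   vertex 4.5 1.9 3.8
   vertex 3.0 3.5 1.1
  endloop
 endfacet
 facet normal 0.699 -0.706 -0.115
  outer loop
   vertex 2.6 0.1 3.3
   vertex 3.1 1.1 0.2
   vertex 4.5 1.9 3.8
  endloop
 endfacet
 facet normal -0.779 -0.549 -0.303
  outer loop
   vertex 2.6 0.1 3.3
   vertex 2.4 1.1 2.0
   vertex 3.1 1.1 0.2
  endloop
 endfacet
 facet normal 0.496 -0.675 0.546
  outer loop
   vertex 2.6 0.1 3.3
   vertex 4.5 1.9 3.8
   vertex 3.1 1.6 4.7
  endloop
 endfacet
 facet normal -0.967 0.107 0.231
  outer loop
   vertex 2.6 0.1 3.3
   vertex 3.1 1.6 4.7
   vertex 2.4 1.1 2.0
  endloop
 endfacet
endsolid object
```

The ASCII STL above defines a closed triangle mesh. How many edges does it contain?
12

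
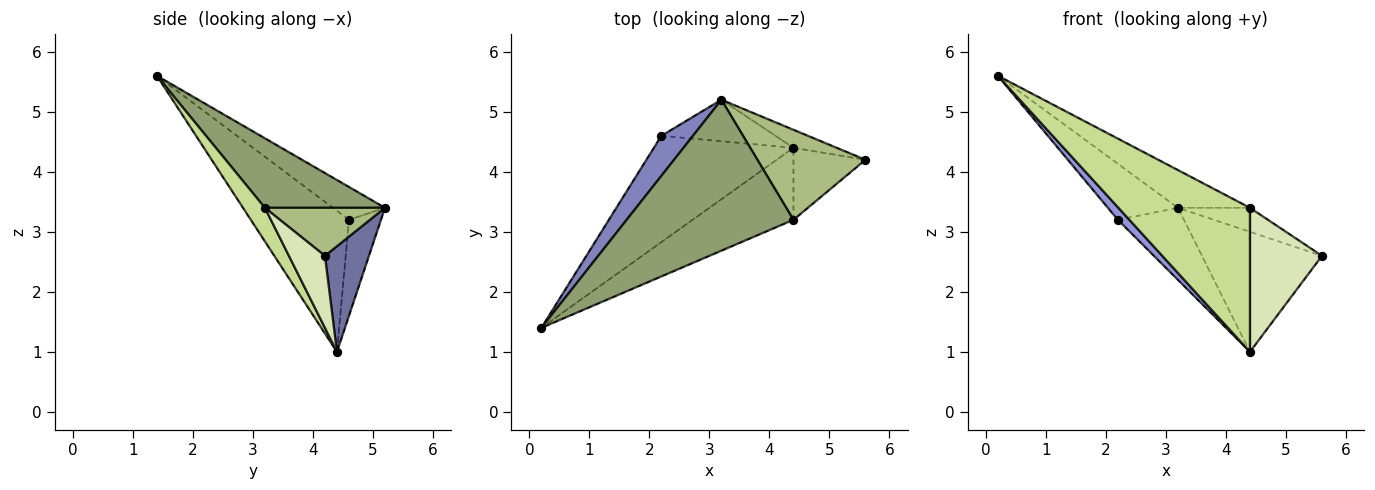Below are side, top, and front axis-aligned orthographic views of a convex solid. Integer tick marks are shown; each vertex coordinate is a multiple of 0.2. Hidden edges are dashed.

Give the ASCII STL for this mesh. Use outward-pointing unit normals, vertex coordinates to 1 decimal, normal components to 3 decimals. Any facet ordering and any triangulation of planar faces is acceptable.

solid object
 facet normal 0.341 0.930 -0.139
  outer loop
   vertex 4.4 4.4 1.0
   vertex 3.2 5.2 3.4
   vertex 5.6 4.2 2.6
  endloop
 endfacet
 facet normal -0.517 0.696 0.497
  outer loop
   vertex 2.2 4.6 3.2
   vertex 0.2 1.4 5.6
   vertex 3.2 5.2 3.4
  endloop
 endfacet
 facet normal -0.708 -0.083 -0.701
  outer loop
   vertex 2.2 4.6 3.2
   vertex 4.4 4.4 1.0
   vertex 0.2 1.4 5.6
  endloop
 endfacet
 facet normal -0.387 0.799 -0.460
  outer loop
   vertex 2.2 4.6 3.2
   vertex 3.2 5.2 3.4
   vertex 4.4 4.4 1.0
  endloop
 endfacet
 facet normal 0.375 0.225 0.899
  outer loop
   vertex 4.4 3.2 3.4
   vertex 3.2 5.2 3.4
   vertex 0.2 1.4 5.6
  endloop
 endfacet
 facet normal 0.395 0.237 0.888
  outer loop
   vertex 4.4 3.2 3.4
   vertex 5.6 4.2 2.6
   vertex 3.2 5.2 3.4
  endloop
 endfacet
 facet normal 0.147 -0.885 -0.442
  outer loop
   vertex 4.4 3.2 3.4
   vertex 0.2 1.4 5.6
   vertex 4.4 4.4 1.0
  endloop
 endfacet
 facet normal 0.408 -0.816 -0.408
  outer loop
   vertex 4.4 3.2 3.4
   vertex 4.4 4.4 1.0
   vertex 5.6 4.2 2.6
  endloop
 endfacet
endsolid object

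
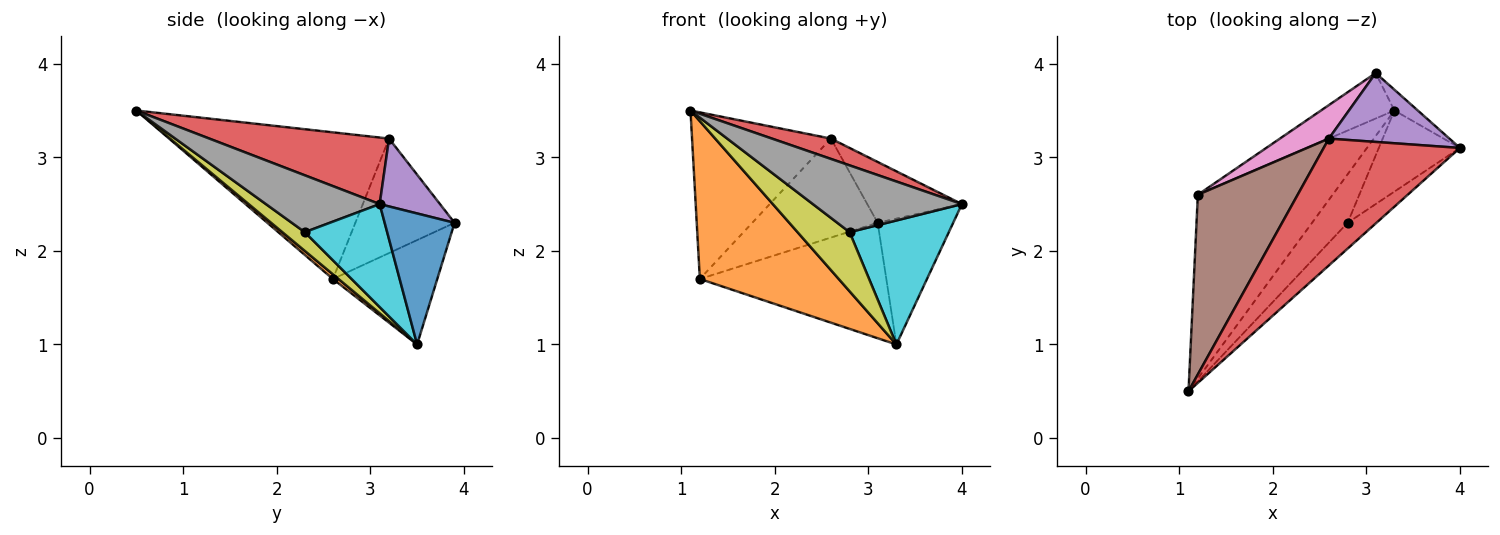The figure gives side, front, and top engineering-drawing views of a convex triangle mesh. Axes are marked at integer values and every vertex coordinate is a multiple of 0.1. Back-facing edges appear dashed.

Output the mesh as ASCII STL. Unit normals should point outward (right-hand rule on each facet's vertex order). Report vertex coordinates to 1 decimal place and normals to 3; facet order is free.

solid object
 facet normal 0.674 0.729 -0.120
  outer loop
   vertex 3.3 3.5 1.0
   vertex 3.1 3.9 2.3
   vertex 4.0 3.1 2.5
  endloop
 endfacet
 facet normal 0.026 -0.651 -0.758
  outer loop
   vertex 1.2 2.6 1.7
   vertex 3.3 3.5 1.0
   vertex 1.1 0.5 3.5
  endloop
 endfacet
 facet normal -0.462 0.825 -0.325
  outer loop
   vertex 1.2 2.6 1.7
   vertex 3.1 3.9 2.3
   vertex 3.3 3.5 1.0
  endloop
 endfacet
 facet normal 0.434 -0.143 0.889
  outer loop
   vertex 2.6 3.2 3.2
   vertex 1.1 0.5 3.5
   vertex 4.0 3.1 2.5
  endloop
 endfacet
 facet normal 0.389 0.610 0.690
  outer loop
   vertex 2.6 3.2 3.2
   vertex 4.0 3.1 2.5
   vertex 3.1 3.9 2.3
  endloop
 endfacet
 facet normal -0.733 0.463 0.499
  outer loop
   vertex 2.6 3.2 3.2
   vertex 1.2 2.6 1.7
   vertex 1.1 0.5 3.5
  endloop
 endfacet
 facet normal -0.600 0.758 0.256
  outer loop
   vertex 2.6 3.2 3.2
   vertex 3.1 3.9 2.3
   vertex 1.2 2.6 1.7
  endloop
 endfacet
 facet normal 0.580 -0.760 -0.294
  outer loop
   vertex 2.8 2.3 2.2
   vertex 4.0 3.1 2.5
   vertex 1.1 0.5 3.5
  endloop
 endfacet
 facet normal 0.317 -0.733 -0.602
  outer loop
   vertex 2.8 2.3 2.2
   vertex 1.1 0.5 3.5
   vertex 3.3 3.5 1.0
  endloop
 endfacet
 facet normal 0.571 -0.687 -0.450
  outer loop
   vertex 2.8 2.3 2.2
   vertex 3.3 3.5 1.0
   vertex 4.0 3.1 2.5
  endloop
 endfacet
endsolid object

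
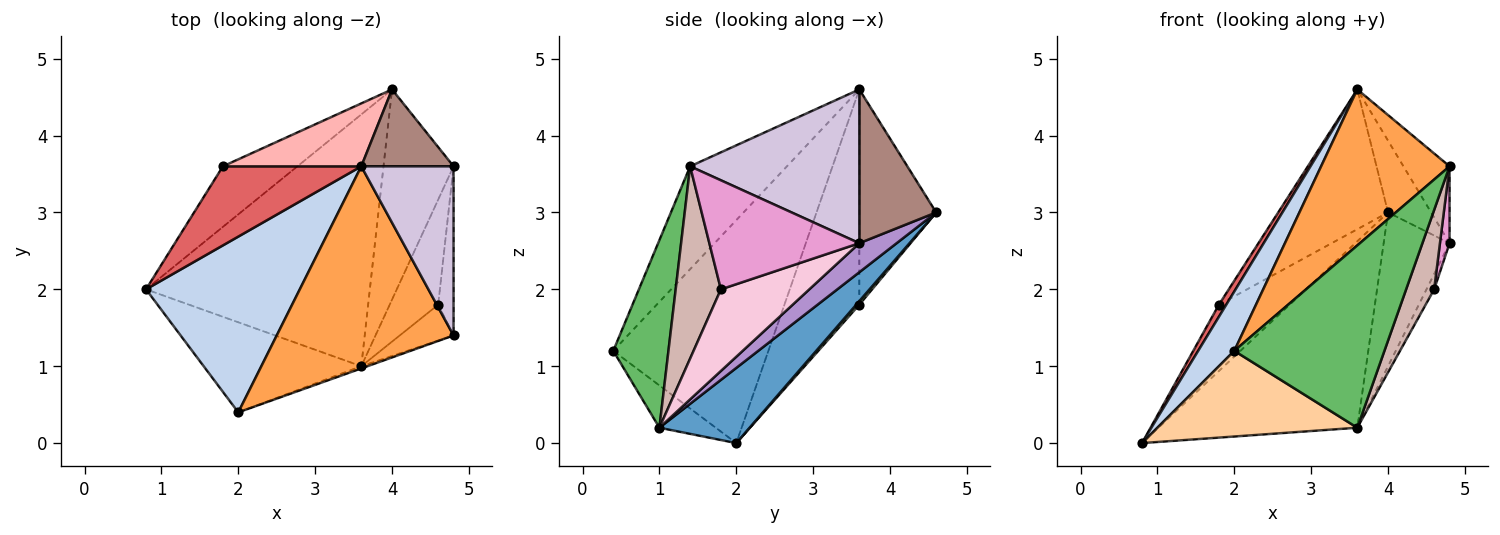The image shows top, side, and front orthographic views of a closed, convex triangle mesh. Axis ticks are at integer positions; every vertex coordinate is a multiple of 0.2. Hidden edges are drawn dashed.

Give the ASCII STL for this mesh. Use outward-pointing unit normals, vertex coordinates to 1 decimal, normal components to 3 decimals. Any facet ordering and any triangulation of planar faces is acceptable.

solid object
 facet normal 0.261 0.575 -0.776
  outer loop
   vertex 3.6 1.0 0.2
   vertex 0.8 2.0 0.0
   vertex 4.0 4.6 3.0
  endloop
 endfacet
 facet normal -0.809 -0.188 0.558
  outer loop
   vertex 2.0 0.4 1.2
   vertex 3.6 3.6 4.6
   vertex 0.8 2.0 0.0
  endloop
 endfacet
 facet normal -0.418 -0.555 0.719
  outer loop
   vertex 2.0 0.4 1.2
   vertex 4.8 1.4 3.6
   vertex 3.6 3.6 4.6
  endloop
 endfacet
 facet normal -0.191 -0.677 -0.711
  outer loop
   vertex 2.0 0.4 1.2
   vertex 0.8 2.0 0.0
   vertex 3.6 1.0 0.2
  endloop
 endfacet
 facet normal 0.345 -0.939 -0.011
  outer loop
   vertex 2.0 0.4 1.2
   vertex 3.6 1.0 0.2
   vertex 4.8 1.4 3.6
  endloop
 endfacet
 facet normal 0.032 0.738 -0.674
  outer loop
   vertex 1.8 3.6 1.8
   vertex 4.0 4.6 3.0
   vertex 0.8 2.0 0.0
  endloop
 endfacet
 facet normal -0.838 -0.082 0.539
  outer loop
   vertex 1.8 3.6 1.8
   vertex 0.8 2.0 0.0
   vertex 3.6 3.6 4.6
  endloop
 endfacet
 facet normal -0.538 0.769 0.346
  outer loop
   vertex 1.8 3.6 1.8
   vertex 3.6 3.6 4.6
   vertex 4.0 4.6 3.0
  endloop
 endfacet
 facet normal 0.317 0.560 -0.765
  outer loop
   vertex 4.8 3.6 2.6
   vertex 3.6 1.0 0.2
   vertex 4.0 4.6 3.0
  endloop
 endfacet
 facet normal 0.835 0.228 0.501
  outer loop
   vertex 4.8 3.6 2.6
   vertex 3.6 3.6 4.6
   vertex 4.8 1.4 3.6
  endloop
 endfacet
 facet normal 0.773 0.433 0.464
  outer loop
   vertex 4.8 3.6 2.6
   vertex 4.0 4.6 3.0
   vertex 3.6 3.6 4.6
  endloop
 endfacet
 facet normal 0.827 -0.513 -0.232
  outer loop
   vertex 4.6 1.8 2.0
   vertex 4.8 1.4 3.6
   vertex 3.6 1.0 0.2
  endloop
 endfacet
 facet normal 0.988 -0.063 -0.139
  outer loop
   vertex 4.6 1.8 2.0
   vertex 4.8 3.6 2.6
   vertex 4.8 1.4 3.6
  endloop
 endfacet
 facet normal 0.857 0.075 -0.509
  outer loop
   vertex 4.6 1.8 2.0
   vertex 3.6 1.0 0.2
   vertex 4.8 3.6 2.6
  endloop
 endfacet
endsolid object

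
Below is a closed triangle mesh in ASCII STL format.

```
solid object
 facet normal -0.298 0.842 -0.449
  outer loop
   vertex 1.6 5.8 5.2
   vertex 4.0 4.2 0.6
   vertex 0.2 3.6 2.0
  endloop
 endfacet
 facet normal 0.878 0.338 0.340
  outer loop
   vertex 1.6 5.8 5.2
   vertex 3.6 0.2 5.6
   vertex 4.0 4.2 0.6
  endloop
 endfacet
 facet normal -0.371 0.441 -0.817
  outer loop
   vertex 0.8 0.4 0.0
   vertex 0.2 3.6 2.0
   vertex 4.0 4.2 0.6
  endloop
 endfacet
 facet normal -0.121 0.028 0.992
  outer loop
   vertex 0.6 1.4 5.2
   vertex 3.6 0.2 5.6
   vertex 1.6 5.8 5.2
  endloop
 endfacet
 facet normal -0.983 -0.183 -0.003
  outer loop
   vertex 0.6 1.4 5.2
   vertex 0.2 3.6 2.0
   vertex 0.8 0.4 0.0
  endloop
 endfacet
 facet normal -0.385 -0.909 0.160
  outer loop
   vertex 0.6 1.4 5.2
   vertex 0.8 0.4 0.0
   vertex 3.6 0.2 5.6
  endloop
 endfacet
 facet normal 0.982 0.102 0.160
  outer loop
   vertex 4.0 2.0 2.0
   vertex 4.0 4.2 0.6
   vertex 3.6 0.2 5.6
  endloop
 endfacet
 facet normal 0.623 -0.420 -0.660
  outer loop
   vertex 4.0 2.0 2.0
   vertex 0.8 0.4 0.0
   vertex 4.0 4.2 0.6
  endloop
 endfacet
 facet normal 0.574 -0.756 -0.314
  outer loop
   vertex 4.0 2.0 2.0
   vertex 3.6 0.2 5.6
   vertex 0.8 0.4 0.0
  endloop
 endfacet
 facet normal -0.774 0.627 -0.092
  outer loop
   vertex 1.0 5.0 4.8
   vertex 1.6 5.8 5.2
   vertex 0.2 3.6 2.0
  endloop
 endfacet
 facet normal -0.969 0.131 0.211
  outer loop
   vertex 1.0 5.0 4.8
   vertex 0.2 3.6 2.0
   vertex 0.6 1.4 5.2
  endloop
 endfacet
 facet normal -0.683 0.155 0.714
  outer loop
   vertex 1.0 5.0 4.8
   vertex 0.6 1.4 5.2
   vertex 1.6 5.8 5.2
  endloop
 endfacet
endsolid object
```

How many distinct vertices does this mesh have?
8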